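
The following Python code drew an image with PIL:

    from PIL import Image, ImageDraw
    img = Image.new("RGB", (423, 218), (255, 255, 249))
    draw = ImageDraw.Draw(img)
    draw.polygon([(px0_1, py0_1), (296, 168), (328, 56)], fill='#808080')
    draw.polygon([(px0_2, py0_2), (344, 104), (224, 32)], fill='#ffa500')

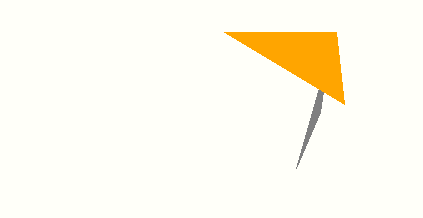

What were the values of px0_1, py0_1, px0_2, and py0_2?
px0_1 = 320, py0_1 = 112, px0_2 = 336, py0_2 = 32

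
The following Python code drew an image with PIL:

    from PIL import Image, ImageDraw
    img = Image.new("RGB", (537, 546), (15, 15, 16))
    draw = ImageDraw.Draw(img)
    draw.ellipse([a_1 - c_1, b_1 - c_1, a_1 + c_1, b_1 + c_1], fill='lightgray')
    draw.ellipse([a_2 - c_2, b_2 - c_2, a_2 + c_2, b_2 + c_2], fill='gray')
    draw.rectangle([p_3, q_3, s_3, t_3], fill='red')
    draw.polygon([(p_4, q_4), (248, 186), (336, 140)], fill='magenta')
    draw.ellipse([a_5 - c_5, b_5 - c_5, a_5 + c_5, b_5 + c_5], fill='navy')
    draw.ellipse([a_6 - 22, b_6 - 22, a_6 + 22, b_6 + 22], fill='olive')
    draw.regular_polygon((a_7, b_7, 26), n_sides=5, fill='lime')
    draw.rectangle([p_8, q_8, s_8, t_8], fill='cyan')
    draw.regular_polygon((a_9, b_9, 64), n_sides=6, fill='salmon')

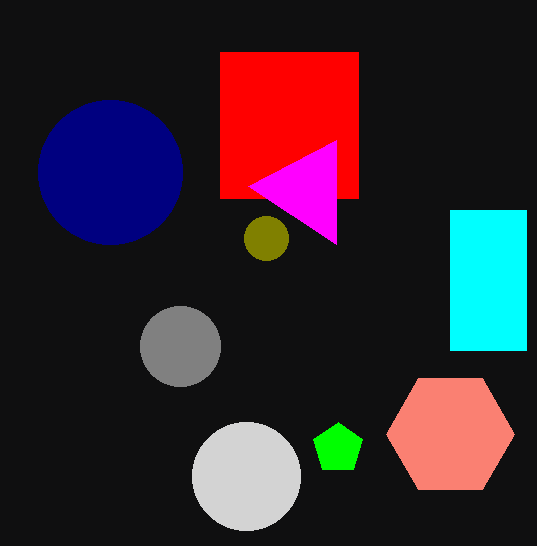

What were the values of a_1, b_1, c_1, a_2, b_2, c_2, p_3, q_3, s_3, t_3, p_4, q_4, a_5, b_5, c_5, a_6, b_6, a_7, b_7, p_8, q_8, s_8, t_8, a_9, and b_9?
a_1 = 246, b_1 = 476, c_1 = 54, a_2 = 180, b_2 = 346, c_2 = 40, p_3 = 220, q_3 = 52, s_3 = 358, t_3 = 198, p_4 = 336, q_4 = 244, a_5 = 110, b_5 = 172, c_5 = 72, a_6 = 266, b_6 = 238, a_7 = 338, b_7 = 448, p_8 = 450, q_8 = 210, s_8 = 526, t_8 = 350, a_9 = 450, b_9 = 434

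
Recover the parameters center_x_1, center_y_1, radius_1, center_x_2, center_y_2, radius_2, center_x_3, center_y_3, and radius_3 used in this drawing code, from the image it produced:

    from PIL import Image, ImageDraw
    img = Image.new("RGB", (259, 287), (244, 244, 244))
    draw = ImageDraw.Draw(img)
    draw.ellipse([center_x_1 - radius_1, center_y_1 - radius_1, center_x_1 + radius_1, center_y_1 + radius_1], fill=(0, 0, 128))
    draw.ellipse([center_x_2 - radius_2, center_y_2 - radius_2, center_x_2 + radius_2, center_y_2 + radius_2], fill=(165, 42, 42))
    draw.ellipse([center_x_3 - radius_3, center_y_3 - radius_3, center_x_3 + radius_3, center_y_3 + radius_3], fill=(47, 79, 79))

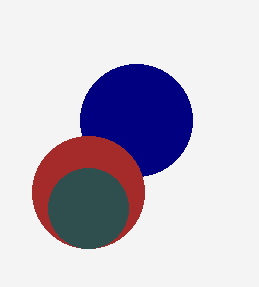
center_x_1 = 136; center_y_1 = 120; radius_1 = 56; center_x_2 = 88; center_y_2 = 192; radius_2 = 56; center_x_3 = 88; center_y_3 = 208; radius_3 = 40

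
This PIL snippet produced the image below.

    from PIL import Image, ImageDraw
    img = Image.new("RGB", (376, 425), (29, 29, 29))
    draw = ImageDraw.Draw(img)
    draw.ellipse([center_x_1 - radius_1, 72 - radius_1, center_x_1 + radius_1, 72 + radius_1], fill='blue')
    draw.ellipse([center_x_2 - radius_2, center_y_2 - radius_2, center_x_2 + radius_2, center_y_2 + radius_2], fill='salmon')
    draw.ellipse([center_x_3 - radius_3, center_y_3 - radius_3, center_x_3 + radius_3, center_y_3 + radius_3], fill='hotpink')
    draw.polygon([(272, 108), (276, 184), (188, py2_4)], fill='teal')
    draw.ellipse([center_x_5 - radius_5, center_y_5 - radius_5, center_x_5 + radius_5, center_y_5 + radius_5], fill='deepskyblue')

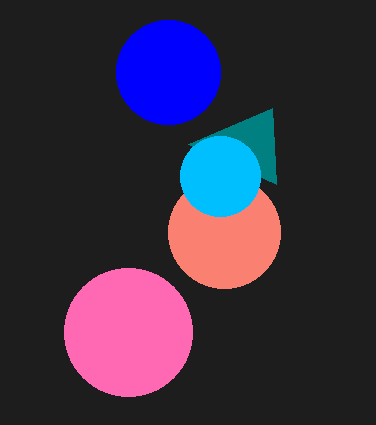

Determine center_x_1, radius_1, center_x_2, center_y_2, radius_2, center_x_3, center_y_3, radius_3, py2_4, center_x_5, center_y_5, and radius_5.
center_x_1 = 168, radius_1 = 52, center_x_2 = 224, center_y_2 = 232, radius_2 = 56, center_x_3 = 128, center_y_3 = 332, radius_3 = 64, py2_4 = 144, center_x_5 = 220, center_y_5 = 176, radius_5 = 40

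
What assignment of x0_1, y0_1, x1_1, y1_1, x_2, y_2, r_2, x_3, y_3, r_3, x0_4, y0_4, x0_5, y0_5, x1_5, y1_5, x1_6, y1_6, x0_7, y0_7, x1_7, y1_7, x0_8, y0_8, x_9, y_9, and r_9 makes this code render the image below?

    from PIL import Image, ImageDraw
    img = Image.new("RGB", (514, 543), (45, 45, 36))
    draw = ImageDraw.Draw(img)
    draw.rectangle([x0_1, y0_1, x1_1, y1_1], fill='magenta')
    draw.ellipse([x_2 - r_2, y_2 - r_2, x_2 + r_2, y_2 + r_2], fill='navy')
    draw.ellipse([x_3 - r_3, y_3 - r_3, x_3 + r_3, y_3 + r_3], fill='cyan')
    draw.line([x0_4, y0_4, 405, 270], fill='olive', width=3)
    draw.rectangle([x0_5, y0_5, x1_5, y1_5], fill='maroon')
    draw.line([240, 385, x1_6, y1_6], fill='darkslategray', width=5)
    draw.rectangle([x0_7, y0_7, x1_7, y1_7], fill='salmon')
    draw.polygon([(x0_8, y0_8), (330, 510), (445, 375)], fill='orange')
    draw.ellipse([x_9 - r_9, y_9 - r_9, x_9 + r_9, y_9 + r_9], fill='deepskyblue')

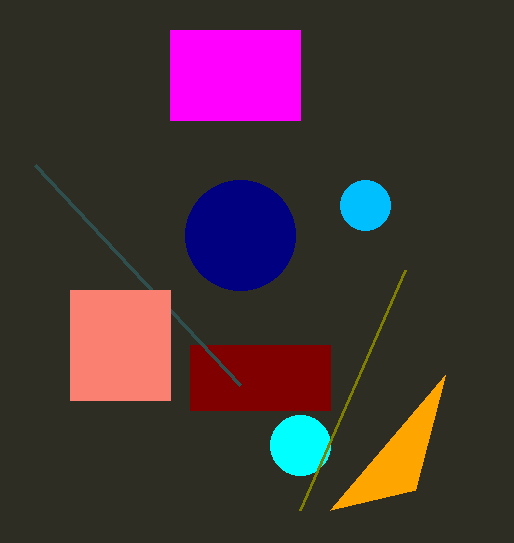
x0_1 = 170, y0_1 = 30, x1_1 = 300, y1_1 = 120, x_2 = 240, y_2 = 235, r_2 = 55, x_3 = 300, y_3 = 445, r_3 = 30, x0_4 = 300, y0_4 = 510, x0_5 = 190, y0_5 = 345, x1_5 = 330, y1_5 = 410, x1_6 = 35, y1_6 = 165, x0_7 = 70, y0_7 = 290, x1_7 = 170, y1_7 = 400, x0_8 = 415, y0_8 = 490, x_9 = 365, y_9 = 205, r_9 = 25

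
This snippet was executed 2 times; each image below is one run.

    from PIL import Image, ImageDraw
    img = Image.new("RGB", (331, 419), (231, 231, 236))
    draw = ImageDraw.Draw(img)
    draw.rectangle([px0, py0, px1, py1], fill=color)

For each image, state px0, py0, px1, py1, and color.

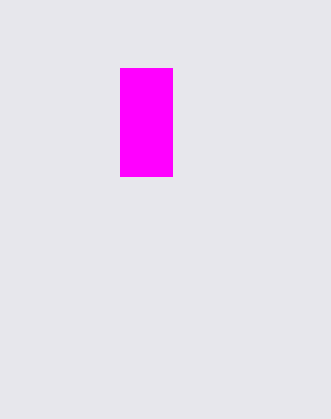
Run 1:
px0 = 120; py0 = 68; px1 = 172; py1 = 176; color = 'magenta'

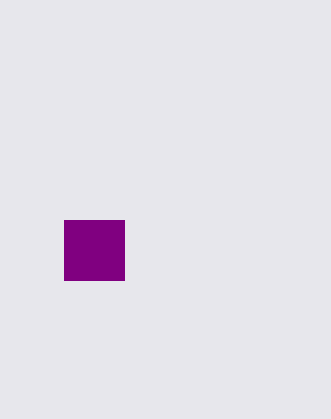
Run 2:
px0 = 64, py0 = 220, px1 = 124, py1 = 280, color = 'purple'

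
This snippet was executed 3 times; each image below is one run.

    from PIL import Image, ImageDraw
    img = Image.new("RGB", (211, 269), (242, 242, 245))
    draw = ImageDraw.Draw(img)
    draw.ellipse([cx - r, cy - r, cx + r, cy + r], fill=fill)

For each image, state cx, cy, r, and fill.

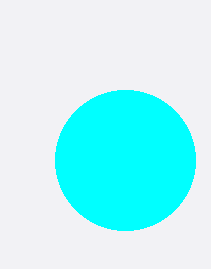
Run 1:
cx = 125, cy = 160, r = 70, fill = 'cyan'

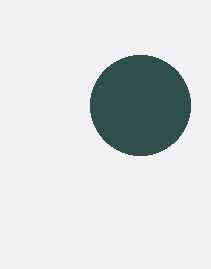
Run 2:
cx = 140, cy = 105, r = 50, fill = 'darkslategray'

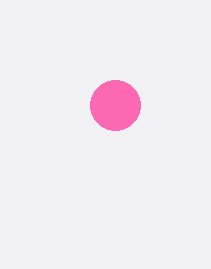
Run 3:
cx = 115, cy = 105, r = 25, fill = 'hotpink'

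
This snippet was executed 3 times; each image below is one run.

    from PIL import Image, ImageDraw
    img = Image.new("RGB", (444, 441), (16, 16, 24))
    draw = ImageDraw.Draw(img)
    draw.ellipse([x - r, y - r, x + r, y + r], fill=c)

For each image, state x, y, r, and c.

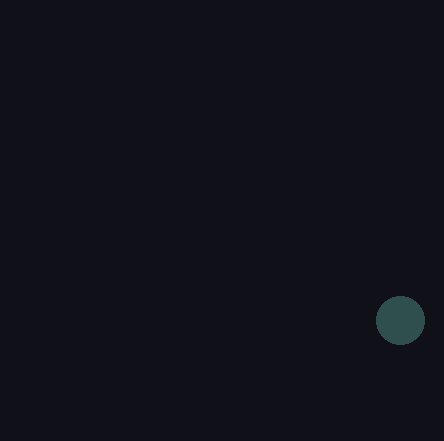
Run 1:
x = 400, y = 320, r = 24, c = 'darkslategray'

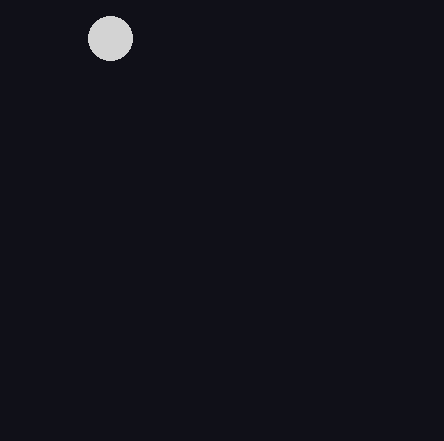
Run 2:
x = 110; y = 38; r = 22; c = 'lightgray'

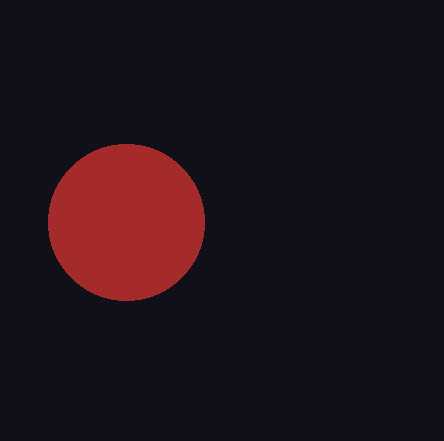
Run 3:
x = 126, y = 222, r = 78, c = 'brown'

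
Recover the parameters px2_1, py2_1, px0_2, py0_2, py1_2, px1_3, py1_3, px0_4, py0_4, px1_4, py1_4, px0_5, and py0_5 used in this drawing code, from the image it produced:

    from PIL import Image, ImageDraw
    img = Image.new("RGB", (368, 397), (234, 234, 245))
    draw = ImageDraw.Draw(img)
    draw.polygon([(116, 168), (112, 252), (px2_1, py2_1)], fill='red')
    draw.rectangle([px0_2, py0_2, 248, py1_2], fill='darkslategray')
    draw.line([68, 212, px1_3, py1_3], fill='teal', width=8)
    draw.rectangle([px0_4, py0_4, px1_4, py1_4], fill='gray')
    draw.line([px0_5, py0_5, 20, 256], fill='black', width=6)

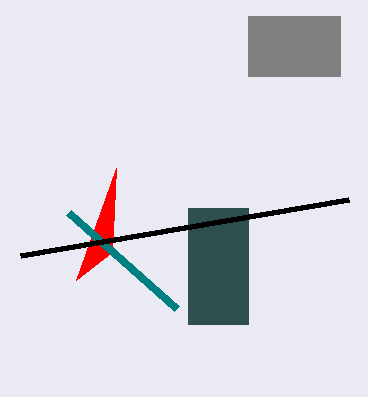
px2_1 = 76; py2_1 = 280; px0_2 = 188; py0_2 = 208; py1_2 = 324; px1_3 = 176; py1_3 = 308; px0_4 = 248; py0_4 = 16; px1_4 = 340; py1_4 = 76; px0_5 = 348; py0_5 = 200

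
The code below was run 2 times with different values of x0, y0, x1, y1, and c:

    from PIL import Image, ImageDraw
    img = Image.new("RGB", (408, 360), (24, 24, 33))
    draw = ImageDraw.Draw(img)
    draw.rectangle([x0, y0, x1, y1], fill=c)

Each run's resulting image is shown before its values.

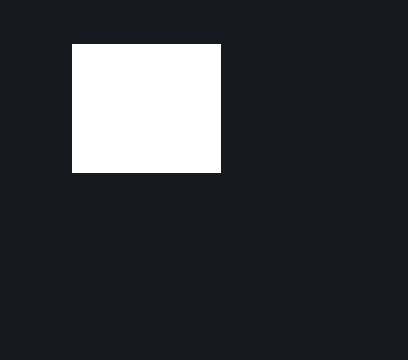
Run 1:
x0 = 72, y0 = 44, x1 = 220, y1 = 172, c = 'white'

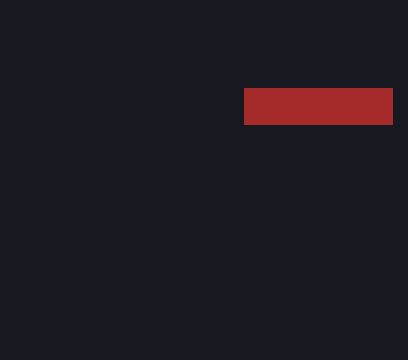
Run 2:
x0 = 244, y0 = 88, x1 = 392, y1 = 124, c = 'brown'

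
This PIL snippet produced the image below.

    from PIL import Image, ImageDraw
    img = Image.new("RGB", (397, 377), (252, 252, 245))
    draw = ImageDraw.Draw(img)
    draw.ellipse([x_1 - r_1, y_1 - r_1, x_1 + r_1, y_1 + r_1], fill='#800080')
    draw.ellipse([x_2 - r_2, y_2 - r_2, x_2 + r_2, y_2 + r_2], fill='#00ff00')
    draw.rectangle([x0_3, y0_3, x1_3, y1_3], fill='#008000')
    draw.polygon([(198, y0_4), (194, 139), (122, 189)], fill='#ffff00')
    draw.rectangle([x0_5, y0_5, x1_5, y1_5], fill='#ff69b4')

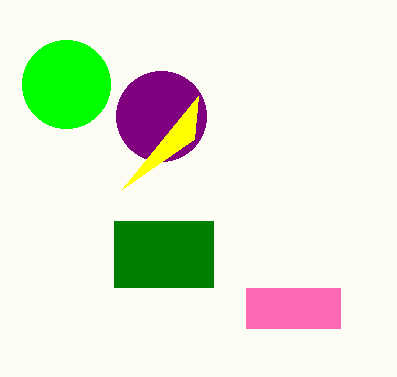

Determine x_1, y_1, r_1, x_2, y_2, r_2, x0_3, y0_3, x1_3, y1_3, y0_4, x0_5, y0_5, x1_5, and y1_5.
x_1 = 161, y_1 = 116, r_1 = 45, x_2 = 66, y_2 = 84, r_2 = 44, x0_3 = 114, y0_3 = 221, x1_3 = 213, y1_3 = 287, y0_4 = 96, x0_5 = 246, y0_5 = 288, x1_5 = 340, y1_5 = 328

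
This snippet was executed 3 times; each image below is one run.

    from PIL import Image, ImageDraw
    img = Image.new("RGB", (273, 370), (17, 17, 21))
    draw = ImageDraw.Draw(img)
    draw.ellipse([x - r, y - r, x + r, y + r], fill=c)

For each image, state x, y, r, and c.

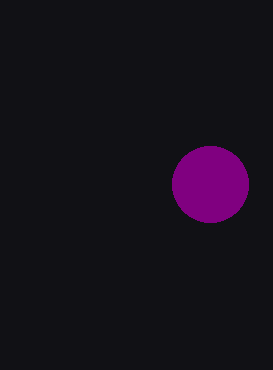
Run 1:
x = 210
y = 184
r = 38
c = 'purple'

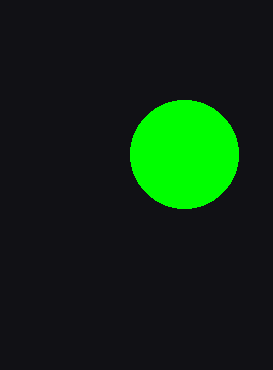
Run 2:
x = 184, y = 154, r = 54, c = 'lime'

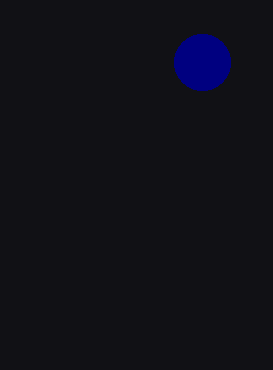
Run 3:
x = 202
y = 62
r = 28
c = 'navy'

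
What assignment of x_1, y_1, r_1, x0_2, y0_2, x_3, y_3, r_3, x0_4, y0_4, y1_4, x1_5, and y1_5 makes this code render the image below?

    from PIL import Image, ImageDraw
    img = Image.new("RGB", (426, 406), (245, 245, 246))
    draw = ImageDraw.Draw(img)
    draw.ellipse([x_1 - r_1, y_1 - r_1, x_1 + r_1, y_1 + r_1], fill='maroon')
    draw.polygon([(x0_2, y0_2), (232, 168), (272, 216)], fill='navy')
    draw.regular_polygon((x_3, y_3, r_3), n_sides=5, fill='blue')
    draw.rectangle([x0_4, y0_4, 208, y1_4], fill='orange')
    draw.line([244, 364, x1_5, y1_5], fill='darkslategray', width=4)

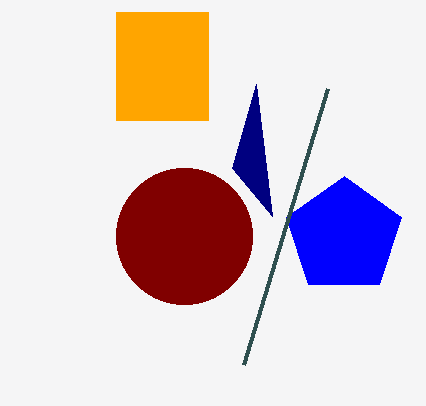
x_1 = 184; y_1 = 236; r_1 = 68; x0_2 = 256; y0_2 = 84; x_3 = 344; y_3 = 236; r_3 = 60; x0_4 = 116; y0_4 = 12; y1_4 = 120; x1_5 = 328; y1_5 = 88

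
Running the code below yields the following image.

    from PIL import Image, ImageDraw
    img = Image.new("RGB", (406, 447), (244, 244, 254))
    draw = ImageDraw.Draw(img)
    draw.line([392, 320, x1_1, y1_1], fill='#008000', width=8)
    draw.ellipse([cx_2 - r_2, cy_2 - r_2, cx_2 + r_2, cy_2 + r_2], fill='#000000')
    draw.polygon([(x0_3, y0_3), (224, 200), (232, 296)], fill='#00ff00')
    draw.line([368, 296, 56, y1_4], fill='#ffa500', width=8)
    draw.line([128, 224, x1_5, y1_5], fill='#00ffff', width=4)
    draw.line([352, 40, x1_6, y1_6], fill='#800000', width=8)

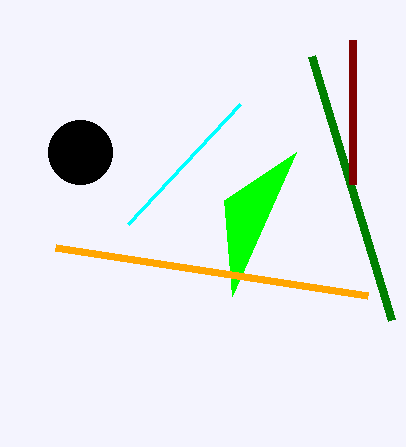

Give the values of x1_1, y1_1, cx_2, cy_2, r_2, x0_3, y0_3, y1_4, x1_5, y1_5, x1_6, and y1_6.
x1_1 = 312, y1_1 = 56, cx_2 = 80, cy_2 = 152, r_2 = 32, x0_3 = 296, y0_3 = 152, y1_4 = 248, x1_5 = 240, y1_5 = 104, x1_6 = 352, y1_6 = 184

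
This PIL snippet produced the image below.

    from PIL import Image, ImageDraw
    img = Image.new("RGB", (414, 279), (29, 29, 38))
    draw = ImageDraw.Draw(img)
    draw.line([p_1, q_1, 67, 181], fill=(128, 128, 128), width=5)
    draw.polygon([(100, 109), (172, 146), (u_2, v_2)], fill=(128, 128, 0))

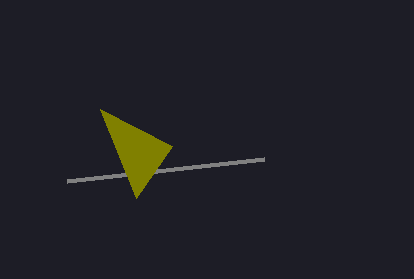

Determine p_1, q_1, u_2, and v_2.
p_1 = 264; q_1 = 159; u_2 = 136; v_2 = 198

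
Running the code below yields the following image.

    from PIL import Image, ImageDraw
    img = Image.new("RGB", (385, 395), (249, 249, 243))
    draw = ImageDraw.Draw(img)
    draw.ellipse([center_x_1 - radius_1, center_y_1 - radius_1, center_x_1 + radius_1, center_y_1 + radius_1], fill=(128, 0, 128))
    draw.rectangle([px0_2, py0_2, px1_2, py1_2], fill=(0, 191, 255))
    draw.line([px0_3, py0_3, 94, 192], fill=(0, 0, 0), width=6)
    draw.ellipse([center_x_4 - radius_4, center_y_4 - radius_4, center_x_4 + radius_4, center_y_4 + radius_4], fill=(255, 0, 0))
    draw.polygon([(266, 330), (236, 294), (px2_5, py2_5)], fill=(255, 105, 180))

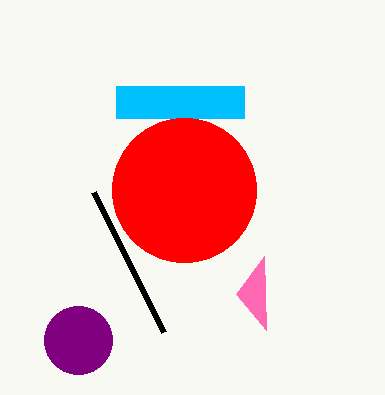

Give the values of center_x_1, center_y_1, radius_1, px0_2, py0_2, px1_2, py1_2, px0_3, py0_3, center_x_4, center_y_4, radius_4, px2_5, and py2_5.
center_x_1 = 78; center_y_1 = 340; radius_1 = 34; px0_2 = 116; py0_2 = 86; px1_2 = 244; py1_2 = 118; px0_3 = 164; py0_3 = 332; center_x_4 = 184; center_y_4 = 190; radius_4 = 72; px2_5 = 264; py2_5 = 256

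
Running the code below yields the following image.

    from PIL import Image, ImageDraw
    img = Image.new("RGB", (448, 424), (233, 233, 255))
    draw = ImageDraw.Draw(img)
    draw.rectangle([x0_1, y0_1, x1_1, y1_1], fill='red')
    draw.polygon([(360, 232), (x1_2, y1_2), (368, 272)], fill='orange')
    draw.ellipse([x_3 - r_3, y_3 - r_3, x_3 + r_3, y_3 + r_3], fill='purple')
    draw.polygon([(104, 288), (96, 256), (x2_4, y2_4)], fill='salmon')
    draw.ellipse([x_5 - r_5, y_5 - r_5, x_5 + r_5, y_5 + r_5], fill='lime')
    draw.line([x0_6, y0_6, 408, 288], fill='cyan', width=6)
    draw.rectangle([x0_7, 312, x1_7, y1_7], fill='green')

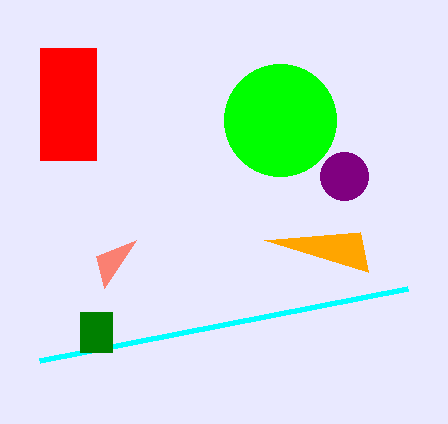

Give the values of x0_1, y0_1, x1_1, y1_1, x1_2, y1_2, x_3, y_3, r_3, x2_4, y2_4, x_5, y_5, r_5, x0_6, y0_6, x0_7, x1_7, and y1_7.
x0_1 = 40
y0_1 = 48
x1_1 = 96
y1_1 = 160
x1_2 = 264
y1_2 = 240
x_3 = 344
y_3 = 176
r_3 = 24
x2_4 = 136
y2_4 = 240
x_5 = 280
y_5 = 120
r_5 = 56
x0_6 = 40
y0_6 = 360
x0_7 = 80
x1_7 = 112
y1_7 = 352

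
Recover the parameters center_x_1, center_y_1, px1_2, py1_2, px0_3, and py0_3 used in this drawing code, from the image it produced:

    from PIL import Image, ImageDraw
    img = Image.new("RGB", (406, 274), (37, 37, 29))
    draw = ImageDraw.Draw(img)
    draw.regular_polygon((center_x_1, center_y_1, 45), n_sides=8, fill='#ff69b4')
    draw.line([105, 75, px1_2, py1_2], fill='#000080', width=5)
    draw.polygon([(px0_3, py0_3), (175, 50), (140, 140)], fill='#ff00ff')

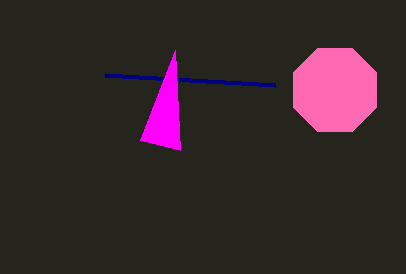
center_x_1 = 335; center_y_1 = 90; px1_2 = 275; py1_2 = 85; px0_3 = 180; py0_3 = 150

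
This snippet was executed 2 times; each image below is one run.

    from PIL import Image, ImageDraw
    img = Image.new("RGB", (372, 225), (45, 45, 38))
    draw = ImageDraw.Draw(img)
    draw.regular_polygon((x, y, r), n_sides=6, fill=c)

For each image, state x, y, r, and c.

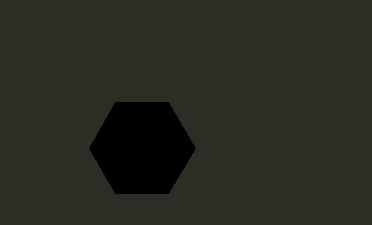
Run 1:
x = 142
y = 148
r = 53
c = 'black'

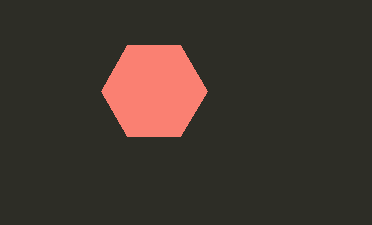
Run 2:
x = 154
y = 91
r = 53
c = 'salmon'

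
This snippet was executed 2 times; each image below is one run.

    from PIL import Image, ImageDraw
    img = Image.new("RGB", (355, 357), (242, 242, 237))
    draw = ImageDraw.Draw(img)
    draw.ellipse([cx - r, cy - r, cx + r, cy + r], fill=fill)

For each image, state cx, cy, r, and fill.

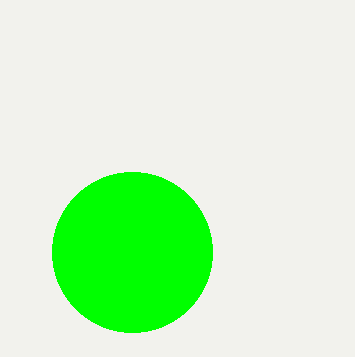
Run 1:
cx = 132
cy = 252
r = 80
fill = 'lime'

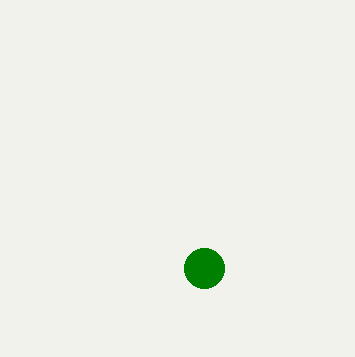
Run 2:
cx = 204, cy = 268, r = 20, fill = 'green'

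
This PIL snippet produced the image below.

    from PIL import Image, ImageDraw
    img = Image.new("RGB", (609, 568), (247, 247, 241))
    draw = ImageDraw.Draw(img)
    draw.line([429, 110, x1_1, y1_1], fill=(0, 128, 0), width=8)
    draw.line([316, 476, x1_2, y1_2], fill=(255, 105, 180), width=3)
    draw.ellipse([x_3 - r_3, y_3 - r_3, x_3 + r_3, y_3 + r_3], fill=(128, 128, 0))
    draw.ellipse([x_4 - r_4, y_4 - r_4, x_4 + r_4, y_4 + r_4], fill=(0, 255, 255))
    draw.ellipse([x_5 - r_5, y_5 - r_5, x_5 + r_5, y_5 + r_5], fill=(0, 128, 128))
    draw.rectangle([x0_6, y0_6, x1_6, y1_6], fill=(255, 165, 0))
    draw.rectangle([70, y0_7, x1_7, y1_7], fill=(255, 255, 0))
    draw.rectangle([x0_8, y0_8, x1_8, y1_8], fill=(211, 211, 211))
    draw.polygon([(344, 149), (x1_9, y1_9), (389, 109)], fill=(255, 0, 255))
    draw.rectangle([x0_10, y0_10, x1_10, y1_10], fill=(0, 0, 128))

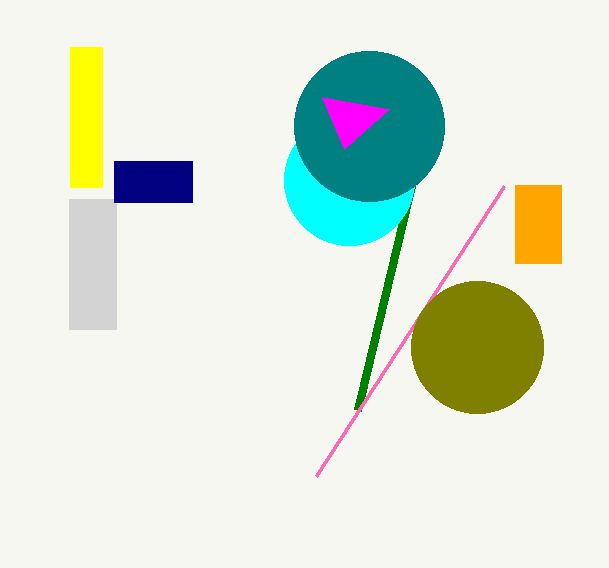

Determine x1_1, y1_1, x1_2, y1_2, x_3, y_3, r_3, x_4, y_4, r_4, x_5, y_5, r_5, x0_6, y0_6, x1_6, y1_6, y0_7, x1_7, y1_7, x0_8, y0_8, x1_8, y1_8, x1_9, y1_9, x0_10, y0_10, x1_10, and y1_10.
x1_1 = 357
y1_1 = 410
x1_2 = 504
y1_2 = 186
x_3 = 477
y_3 = 347
r_3 = 66
x_4 = 349
y_4 = 180
r_4 = 65
x_5 = 369
y_5 = 126
r_5 = 75
x0_6 = 515
y0_6 = 185
x1_6 = 561
y1_6 = 263
y0_7 = 47
x1_7 = 102
y1_7 = 187
x0_8 = 69
y0_8 = 199
x1_8 = 116
y1_8 = 329
x1_9 = 322
y1_9 = 97
x0_10 = 114
y0_10 = 161
x1_10 = 192
y1_10 = 202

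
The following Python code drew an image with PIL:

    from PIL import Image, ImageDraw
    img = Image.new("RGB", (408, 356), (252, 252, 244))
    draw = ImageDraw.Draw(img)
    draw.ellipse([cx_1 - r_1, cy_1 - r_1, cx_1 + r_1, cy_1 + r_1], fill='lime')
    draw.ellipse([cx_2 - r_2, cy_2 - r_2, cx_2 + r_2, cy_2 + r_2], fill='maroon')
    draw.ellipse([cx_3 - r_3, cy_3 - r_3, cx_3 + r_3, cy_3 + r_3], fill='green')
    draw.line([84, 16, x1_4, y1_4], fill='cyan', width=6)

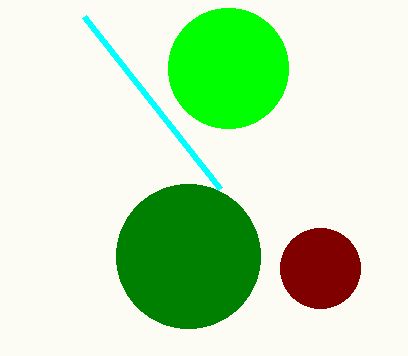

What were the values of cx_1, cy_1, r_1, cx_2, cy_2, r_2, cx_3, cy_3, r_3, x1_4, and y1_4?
cx_1 = 228; cy_1 = 68; r_1 = 60; cx_2 = 320; cy_2 = 268; r_2 = 40; cx_3 = 188; cy_3 = 256; r_3 = 72; x1_4 = 220; y1_4 = 188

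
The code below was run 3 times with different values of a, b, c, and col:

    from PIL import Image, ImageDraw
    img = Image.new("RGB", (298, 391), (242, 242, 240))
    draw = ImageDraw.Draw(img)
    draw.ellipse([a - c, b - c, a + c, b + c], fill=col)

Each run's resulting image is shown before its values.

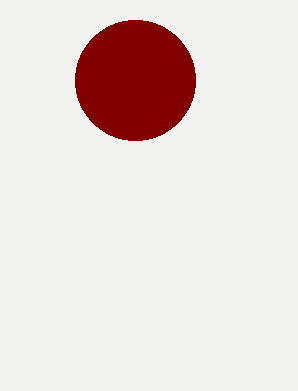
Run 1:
a = 135; b = 80; c = 60; col = 'maroon'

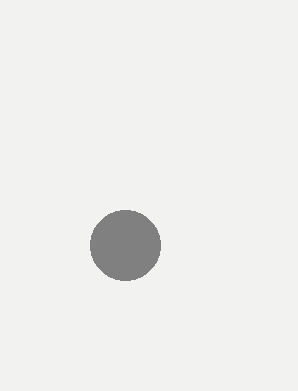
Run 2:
a = 125; b = 245; c = 35; col = 'gray'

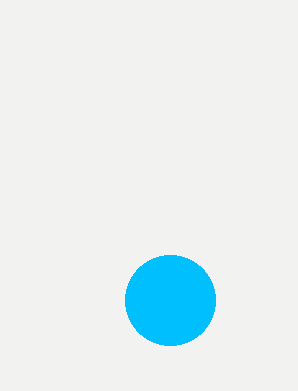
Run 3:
a = 170
b = 300
c = 45
col = 'deepskyblue'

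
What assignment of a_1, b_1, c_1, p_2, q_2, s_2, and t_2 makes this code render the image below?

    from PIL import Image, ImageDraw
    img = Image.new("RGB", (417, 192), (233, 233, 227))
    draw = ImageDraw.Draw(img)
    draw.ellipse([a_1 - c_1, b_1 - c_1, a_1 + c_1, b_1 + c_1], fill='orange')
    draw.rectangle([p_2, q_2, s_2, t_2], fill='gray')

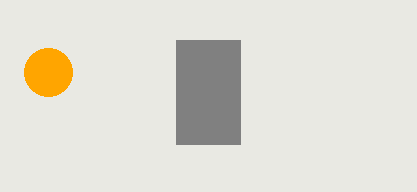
a_1 = 48, b_1 = 72, c_1 = 24, p_2 = 176, q_2 = 40, s_2 = 240, t_2 = 144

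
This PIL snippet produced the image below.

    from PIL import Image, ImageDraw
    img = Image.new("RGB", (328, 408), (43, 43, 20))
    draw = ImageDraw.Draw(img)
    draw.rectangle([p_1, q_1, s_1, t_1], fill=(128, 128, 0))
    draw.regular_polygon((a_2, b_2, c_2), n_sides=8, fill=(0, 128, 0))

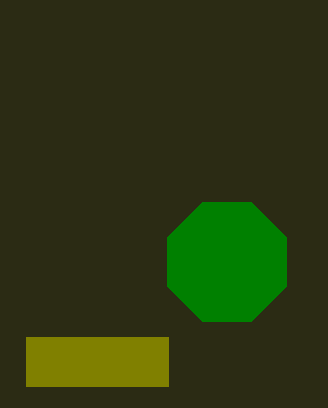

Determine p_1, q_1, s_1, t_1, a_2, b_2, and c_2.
p_1 = 26; q_1 = 337; s_1 = 168; t_1 = 386; a_2 = 227; b_2 = 262; c_2 = 64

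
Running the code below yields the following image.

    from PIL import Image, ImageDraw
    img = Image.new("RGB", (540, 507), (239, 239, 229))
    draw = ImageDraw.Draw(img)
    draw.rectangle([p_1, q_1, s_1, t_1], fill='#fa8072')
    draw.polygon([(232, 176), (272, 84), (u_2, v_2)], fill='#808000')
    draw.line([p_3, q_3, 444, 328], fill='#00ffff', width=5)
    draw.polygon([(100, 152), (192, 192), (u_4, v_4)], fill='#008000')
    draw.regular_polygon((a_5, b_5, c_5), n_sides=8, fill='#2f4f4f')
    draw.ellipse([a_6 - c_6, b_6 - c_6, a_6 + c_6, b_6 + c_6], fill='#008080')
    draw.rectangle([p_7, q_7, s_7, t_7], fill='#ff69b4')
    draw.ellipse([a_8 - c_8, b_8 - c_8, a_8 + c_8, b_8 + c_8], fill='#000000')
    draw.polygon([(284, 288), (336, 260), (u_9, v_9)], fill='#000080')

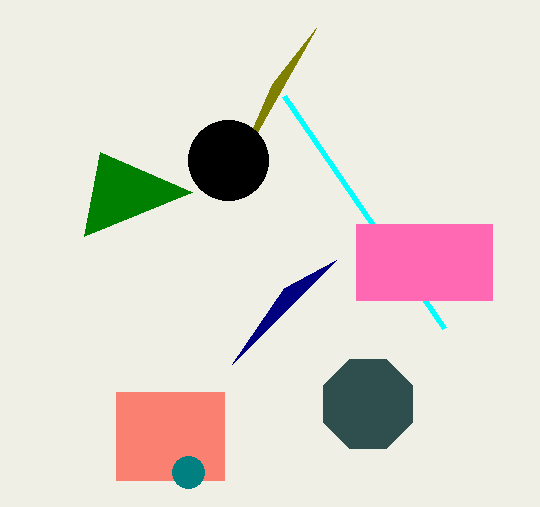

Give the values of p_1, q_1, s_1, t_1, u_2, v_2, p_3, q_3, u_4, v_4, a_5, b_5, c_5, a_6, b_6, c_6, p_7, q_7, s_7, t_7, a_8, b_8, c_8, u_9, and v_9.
p_1 = 116, q_1 = 392, s_1 = 224, t_1 = 480, u_2 = 316, v_2 = 28, p_3 = 284, q_3 = 96, u_4 = 84, v_4 = 236, a_5 = 368, b_5 = 404, c_5 = 48, a_6 = 188, b_6 = 472, c_6 = 16, p_7 = 356, q_7 = 224, s_7 = 492, t_7 = 300, a_8 = 228, b_8 = 160, c_8 = 40, u_9 = 232, v_9 = 364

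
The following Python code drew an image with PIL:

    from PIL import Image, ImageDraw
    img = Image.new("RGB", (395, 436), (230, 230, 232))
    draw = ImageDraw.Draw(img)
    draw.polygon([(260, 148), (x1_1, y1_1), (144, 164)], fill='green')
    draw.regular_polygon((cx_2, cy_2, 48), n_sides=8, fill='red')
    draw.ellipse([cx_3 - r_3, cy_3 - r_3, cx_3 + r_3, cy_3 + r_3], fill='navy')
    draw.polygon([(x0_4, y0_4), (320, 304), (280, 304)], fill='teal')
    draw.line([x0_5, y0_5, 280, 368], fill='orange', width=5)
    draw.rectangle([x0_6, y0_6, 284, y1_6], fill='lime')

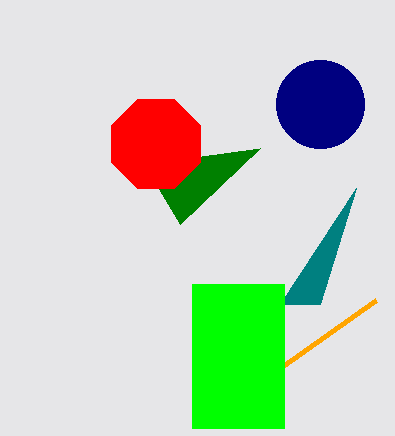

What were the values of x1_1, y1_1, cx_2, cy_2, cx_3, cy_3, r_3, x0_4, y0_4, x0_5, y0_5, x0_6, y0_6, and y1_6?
x1_1 = 180, y1_1 = 224, cx_2 = 156, cy_2 = 144, cx_3 = 320, cy_3 = 104, r_3 = 44, x0_4 = 356, y0_4 = 188, x0_5 = 376, y0_5 = 300, x0_6 = 192, y0_6 = 284, y1_6 = 428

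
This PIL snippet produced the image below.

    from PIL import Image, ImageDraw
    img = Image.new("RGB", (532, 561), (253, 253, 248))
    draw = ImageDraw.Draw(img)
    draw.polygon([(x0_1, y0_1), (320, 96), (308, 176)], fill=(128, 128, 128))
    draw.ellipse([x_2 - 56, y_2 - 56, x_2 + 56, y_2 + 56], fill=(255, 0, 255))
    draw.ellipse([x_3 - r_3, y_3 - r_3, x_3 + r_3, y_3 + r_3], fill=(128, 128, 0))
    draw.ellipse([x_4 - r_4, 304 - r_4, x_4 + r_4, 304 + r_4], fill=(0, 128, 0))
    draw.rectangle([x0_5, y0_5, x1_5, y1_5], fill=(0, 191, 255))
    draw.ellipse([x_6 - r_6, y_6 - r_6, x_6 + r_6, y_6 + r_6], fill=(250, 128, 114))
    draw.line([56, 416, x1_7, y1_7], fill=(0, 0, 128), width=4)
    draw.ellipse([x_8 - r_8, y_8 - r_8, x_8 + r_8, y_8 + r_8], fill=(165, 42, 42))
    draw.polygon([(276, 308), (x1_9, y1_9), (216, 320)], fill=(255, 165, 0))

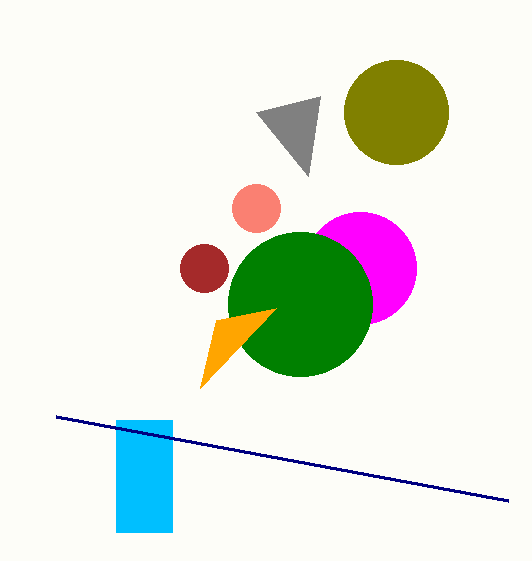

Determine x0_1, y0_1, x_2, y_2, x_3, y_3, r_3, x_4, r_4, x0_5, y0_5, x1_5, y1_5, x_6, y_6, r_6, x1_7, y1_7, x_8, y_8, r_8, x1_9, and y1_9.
x0_1 = 256; y0_1 = 112; x_2 = 360; y_2 = 268; x_3 = 396; y_3 = 112; r_3 = 52; x_4 = 300; r_4 = 72; x0_5 = 116; y0_5 = 420; x1_5 = 172; y1_5 = 532; x_6 = 256; y_6 = 208; r_6 = 24; x1_7 = 508; y1_7 = 500; x_8 = 204; y_8 = 268; r_8 = 24; x1_9 = 200; y1_9 = 388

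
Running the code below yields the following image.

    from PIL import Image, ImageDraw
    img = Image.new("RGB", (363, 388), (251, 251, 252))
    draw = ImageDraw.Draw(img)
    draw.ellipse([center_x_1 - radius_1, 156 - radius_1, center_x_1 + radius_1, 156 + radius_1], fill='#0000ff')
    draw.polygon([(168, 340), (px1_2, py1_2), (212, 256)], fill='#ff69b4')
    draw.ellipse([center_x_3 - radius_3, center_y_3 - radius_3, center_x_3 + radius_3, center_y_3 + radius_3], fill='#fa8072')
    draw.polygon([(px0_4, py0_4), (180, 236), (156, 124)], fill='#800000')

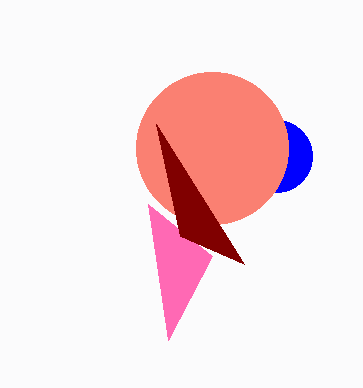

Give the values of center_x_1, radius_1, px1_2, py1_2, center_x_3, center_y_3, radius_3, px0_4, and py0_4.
center_x_1 = 276
radius_1 = 36
px1_2 = 148
py1_2 = 204
center_x_3 = 212
center_y_3 = 148
radius_3 = 76
px0_4 = 244
py0_4 = 264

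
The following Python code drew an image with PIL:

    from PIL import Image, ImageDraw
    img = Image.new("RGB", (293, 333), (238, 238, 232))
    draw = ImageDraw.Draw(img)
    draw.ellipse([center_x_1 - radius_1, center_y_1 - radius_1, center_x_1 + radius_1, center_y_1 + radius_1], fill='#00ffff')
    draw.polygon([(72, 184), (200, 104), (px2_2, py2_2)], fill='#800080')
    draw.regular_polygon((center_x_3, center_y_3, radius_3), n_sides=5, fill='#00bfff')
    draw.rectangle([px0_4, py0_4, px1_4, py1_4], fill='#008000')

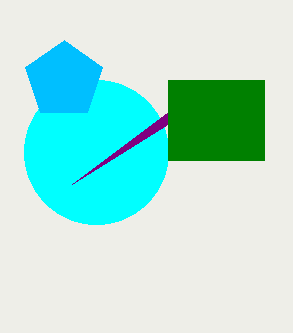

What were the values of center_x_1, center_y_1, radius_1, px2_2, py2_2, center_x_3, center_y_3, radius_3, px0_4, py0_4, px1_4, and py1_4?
center_x_1 = 96, center_y_1 = 152, radius_1 = 72, px2_2 = 168, py2_2 = 112, center_x_3 = 64, center_y_3 = 80, radius_3 = 40, px0_4 = 168, py0_4 = 80, px1_4 = 264, py1_4 = 160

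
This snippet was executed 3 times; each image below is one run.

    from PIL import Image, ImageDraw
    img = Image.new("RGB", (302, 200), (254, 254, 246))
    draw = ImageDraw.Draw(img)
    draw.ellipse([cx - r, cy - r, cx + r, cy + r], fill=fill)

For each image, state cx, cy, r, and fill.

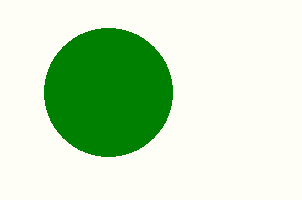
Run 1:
cx = 108
cy = 92
r = 64
fill = 'green'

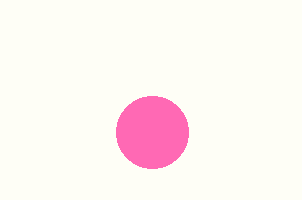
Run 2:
cx = 152, cy = 132, r = 36, fill = 'hotpink'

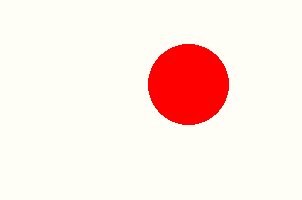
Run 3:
cx = 188
cy = 84
r = 40
fill = 'red'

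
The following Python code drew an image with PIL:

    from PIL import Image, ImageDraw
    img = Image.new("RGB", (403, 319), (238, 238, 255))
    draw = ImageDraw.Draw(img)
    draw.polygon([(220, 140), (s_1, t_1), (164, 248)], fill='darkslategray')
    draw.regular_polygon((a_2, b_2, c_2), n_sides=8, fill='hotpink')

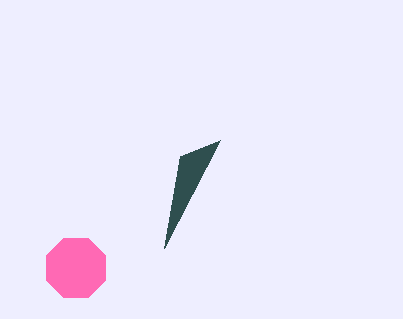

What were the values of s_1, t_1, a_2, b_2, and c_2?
s_1 = 180
t_1 = 156
a_2 = 76
b_2 = 268
c_2 = 32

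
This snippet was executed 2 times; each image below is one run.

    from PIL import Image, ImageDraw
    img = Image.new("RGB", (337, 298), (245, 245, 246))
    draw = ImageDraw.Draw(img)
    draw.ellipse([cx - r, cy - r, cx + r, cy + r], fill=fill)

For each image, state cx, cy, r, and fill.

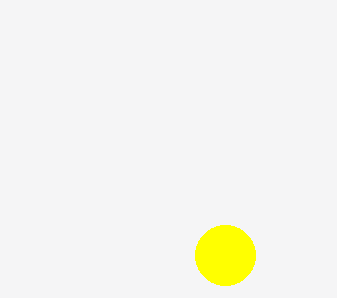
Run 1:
cx = 225, cy = 255, r = 30, fill = 'yellow'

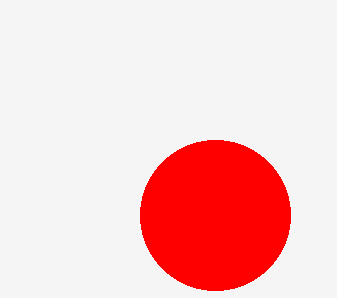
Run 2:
cx = 215, cy = 215, r = 75, fill = 'red'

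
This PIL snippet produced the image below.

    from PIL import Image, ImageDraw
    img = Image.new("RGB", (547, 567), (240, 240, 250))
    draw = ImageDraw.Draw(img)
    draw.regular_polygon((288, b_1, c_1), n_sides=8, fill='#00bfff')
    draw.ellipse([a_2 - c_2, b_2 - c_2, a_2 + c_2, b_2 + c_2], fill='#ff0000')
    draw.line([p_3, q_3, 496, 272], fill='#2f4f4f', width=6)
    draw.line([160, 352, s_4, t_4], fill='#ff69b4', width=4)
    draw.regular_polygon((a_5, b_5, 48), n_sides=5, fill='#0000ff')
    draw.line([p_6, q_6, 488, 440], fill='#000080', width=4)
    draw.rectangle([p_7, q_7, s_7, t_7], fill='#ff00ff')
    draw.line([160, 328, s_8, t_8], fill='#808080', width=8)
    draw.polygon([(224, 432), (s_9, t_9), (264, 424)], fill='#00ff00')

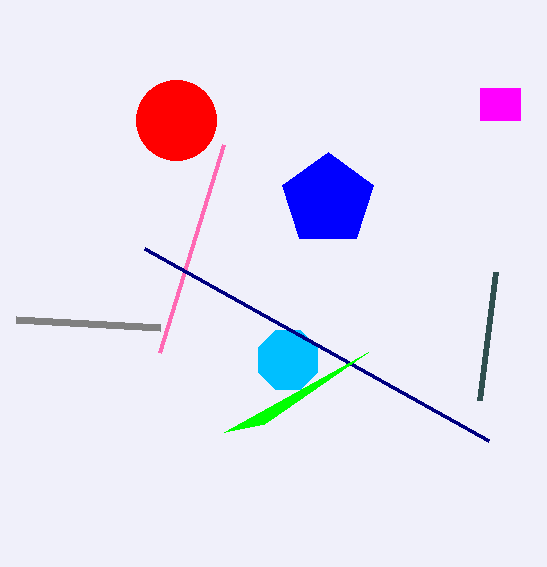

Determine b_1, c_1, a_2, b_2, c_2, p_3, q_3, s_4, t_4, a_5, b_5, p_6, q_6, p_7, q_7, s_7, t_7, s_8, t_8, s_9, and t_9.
b_1 = 360
c_1 = 32
a_2 = 176
b_2 = 120
c_2 = 40
p_3 = 480
q_3 = 400
s_4 = 224
t_4 = 144
a_5 = 328
b_5 = 200
p_6 = 144
q_6 = 248
p_7 = 480
q_7 = 88
s_7 = 520
t_7 = 120
s_8 = 16
t_8 = 320
s_9 = 368
t_9 = 352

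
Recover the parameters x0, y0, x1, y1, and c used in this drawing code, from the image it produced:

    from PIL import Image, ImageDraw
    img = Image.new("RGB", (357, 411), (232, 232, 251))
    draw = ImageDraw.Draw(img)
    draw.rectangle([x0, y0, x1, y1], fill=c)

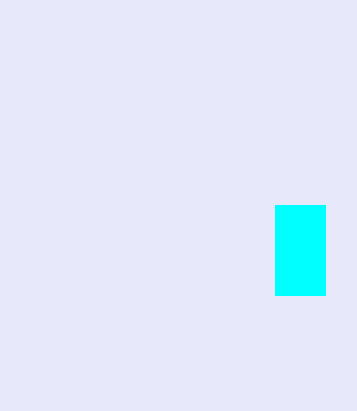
x0 = 275
y0 = 205
x1 = 325
y1 = 295
c = 'cyan'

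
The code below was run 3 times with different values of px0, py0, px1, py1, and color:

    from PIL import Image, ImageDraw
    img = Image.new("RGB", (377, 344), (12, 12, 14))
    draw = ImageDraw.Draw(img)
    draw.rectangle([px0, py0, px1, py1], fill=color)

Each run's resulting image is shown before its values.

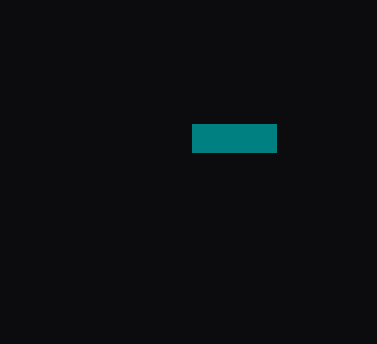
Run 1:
px0 = 192; py0 = 124; px1 = 276; py1 = 152; color = 'teal'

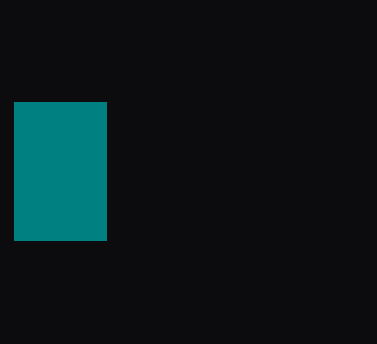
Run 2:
px0 = 14; py0 = 102; px1 = 106; py1 = 240; color = 'teal'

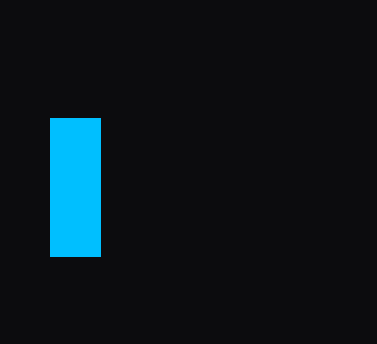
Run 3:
px0 = 50, py0 = 118, px1 = 100, py1 = 256, color = 'deepskyblue'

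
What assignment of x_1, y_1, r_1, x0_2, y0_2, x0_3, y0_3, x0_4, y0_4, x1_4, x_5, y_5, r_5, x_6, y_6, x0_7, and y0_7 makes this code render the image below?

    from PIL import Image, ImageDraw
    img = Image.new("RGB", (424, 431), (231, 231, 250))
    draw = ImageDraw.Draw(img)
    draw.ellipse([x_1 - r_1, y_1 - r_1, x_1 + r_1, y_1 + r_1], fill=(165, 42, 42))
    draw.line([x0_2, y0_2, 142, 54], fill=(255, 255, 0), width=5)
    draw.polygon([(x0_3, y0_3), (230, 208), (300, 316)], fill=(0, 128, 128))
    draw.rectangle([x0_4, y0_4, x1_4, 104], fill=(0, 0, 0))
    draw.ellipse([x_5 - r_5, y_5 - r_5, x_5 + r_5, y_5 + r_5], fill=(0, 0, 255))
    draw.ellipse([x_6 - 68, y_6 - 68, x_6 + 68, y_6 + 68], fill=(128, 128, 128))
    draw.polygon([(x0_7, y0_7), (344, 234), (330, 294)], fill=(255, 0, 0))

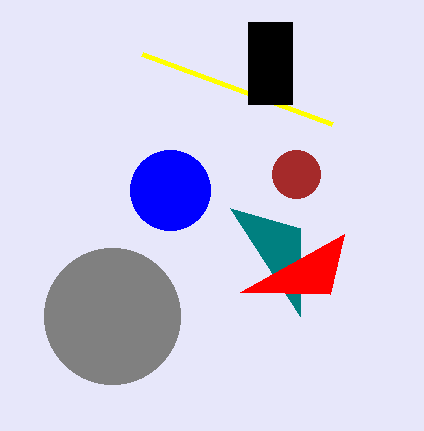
x_1 = 296, y_1 = 174, r_1 = 24, x0_2 = 332, y0_2 = 124, x0_3 = 300, y0_3 = 228, x0_4 = 248, y0_4 = 22, x1_4 = 292, x_5 = 170, y_5 = 190, r_5 = 40, x_6 = 112, y_6 = 316, x0_7 = 240, y0_7 = 292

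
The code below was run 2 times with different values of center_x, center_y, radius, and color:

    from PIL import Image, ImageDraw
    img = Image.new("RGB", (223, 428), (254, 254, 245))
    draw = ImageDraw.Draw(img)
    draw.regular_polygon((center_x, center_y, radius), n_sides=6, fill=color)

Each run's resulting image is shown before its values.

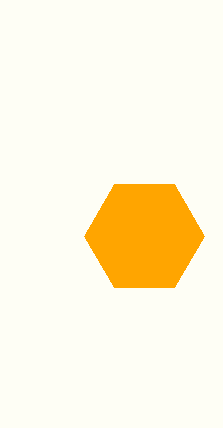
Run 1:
center_x = 144
center_y = 236
radius = 60
color = 'orange'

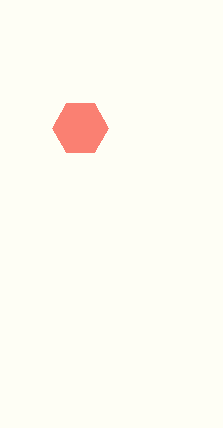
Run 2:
center_x = 80; center_y = 128; radius = 28; color = 'salmon'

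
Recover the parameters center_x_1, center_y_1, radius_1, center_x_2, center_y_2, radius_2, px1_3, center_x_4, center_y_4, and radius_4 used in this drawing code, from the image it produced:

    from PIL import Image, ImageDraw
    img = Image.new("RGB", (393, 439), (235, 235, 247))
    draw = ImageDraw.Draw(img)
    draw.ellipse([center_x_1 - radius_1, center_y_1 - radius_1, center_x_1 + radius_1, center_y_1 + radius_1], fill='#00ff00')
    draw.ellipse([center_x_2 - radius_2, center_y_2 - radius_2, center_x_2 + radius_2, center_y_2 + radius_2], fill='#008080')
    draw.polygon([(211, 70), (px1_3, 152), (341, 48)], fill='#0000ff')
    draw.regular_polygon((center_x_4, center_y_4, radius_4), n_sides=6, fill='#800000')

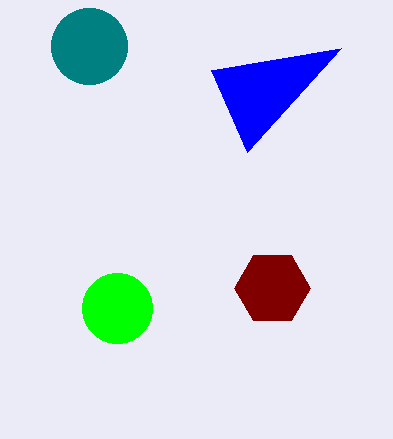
center_x_1 = 117, center_y_1 = 308, radius_1 = 35, center_x_2 = 89, center_y_2 = 46, radius_2 = 38, px1_3 = 247, center_x_4 = 272, center_y_4 = 288, radius_4 = 38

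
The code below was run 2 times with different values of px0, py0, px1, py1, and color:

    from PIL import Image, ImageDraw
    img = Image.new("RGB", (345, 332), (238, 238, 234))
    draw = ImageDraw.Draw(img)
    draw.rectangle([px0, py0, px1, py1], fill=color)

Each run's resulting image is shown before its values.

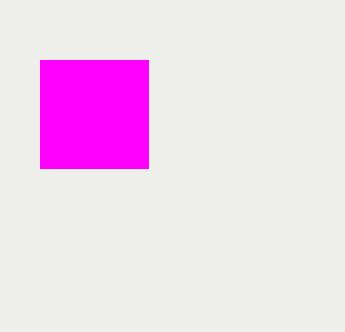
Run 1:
px0 = 40; py0 = 60; px1 = 148; py1 = 168; color = 'magenta'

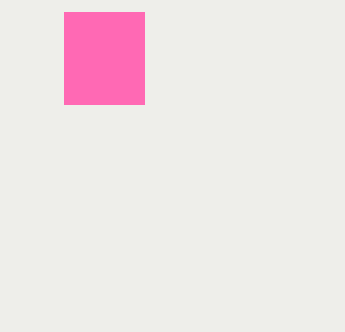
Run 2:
px0 = 64
py0 = 12
px1 = 144
py1 = 104
color = 'hotpink'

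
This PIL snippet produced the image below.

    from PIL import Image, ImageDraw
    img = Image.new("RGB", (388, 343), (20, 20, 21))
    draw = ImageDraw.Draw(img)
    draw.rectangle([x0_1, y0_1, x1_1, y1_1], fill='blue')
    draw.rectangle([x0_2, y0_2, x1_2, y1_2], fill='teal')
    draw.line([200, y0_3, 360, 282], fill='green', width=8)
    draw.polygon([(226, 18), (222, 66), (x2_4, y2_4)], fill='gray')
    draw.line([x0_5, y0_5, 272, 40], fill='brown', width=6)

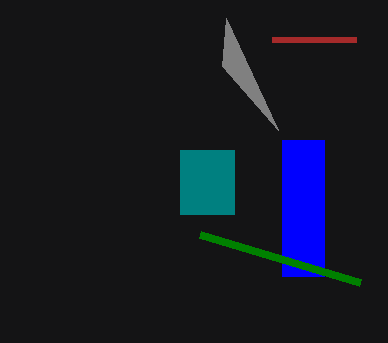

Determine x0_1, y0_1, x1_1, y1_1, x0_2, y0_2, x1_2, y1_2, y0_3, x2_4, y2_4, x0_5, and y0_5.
x0_1 = 282, y0_1 = 140, x1_1 = 324, y1_1 = 276, x0_2 = 180, y0_2 = 150, x1_2 = 234, y1_2 = 214, y0_3 = 234, x2_4 = 278, y2_4 = 130, x0_5 = 356, y0_5 = 40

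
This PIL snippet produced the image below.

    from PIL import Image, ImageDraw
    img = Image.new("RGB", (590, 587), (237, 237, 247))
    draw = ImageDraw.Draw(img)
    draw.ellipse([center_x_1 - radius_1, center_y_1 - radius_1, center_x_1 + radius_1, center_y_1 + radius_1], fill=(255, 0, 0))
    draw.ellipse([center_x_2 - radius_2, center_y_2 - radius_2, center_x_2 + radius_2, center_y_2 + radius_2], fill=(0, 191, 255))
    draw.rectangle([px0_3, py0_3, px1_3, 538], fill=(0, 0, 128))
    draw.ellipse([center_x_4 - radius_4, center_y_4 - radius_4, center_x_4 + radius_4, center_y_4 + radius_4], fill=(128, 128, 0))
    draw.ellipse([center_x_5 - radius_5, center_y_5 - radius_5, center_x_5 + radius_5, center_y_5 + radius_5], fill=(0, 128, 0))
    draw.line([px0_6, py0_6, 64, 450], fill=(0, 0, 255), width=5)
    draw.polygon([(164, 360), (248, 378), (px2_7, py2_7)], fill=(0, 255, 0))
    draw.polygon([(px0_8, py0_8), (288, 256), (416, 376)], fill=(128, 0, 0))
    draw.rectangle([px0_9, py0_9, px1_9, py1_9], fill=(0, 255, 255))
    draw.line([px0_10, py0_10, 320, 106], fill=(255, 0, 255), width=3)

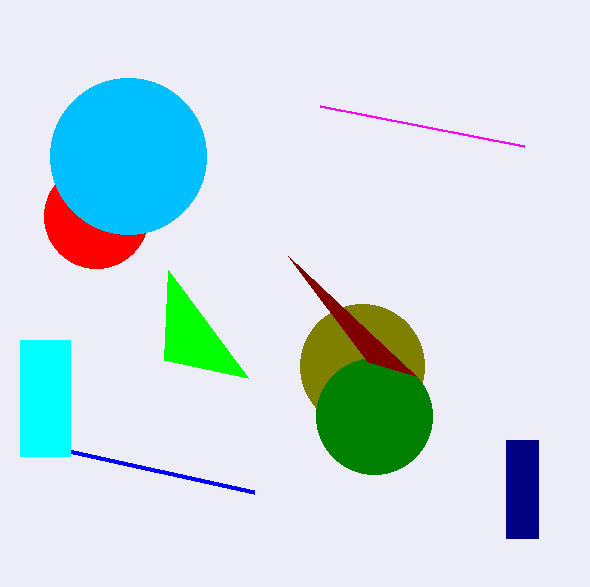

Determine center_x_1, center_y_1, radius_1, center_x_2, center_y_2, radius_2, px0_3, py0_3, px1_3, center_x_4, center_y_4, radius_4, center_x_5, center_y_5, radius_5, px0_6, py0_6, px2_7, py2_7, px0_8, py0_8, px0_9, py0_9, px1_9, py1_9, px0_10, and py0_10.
center_x_1 = 96
center_y_1 = 216
radius_1 = 52
center_x_2 = 128
center_y_2 = 156
radius_2 = 78
px0_3 = 506
py0_3 = 440
px1_3 = 538
center_x_4 = 362
center_y_4 = 366
radius_4 = 62
center_x_5 = 374
center_y_5 = 416
radius_5 = 58
px0_6 = 254
py0_6 = 492
px2_7 = 168
py2_7 = 270
px0_8 = 368
py0_8 = 362
px0_9 = 20
py0_9 = 340
px1_9 = 70
py1_9 = 456
px0_10 = 524
py0_10 = 146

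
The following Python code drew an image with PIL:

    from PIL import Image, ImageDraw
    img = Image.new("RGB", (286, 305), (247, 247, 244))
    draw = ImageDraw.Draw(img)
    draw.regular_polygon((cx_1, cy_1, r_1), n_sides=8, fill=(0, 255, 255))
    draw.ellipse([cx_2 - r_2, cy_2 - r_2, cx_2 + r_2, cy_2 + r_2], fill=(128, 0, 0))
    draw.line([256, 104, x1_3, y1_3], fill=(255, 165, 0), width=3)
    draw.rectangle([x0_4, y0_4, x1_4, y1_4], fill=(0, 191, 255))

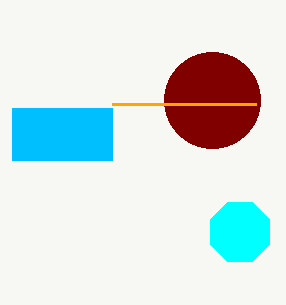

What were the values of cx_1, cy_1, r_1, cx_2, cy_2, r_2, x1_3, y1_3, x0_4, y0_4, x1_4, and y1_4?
cx_1 = 240
cy_1 = 232
r_1 = 32
cx_2 = 212
cy_2 = 100
r_2 = 48
x1_3 = 112
y1_3 = 104
x0_4 = 12
y0_4 = 108
x1_4 = 112
y1_4 = 160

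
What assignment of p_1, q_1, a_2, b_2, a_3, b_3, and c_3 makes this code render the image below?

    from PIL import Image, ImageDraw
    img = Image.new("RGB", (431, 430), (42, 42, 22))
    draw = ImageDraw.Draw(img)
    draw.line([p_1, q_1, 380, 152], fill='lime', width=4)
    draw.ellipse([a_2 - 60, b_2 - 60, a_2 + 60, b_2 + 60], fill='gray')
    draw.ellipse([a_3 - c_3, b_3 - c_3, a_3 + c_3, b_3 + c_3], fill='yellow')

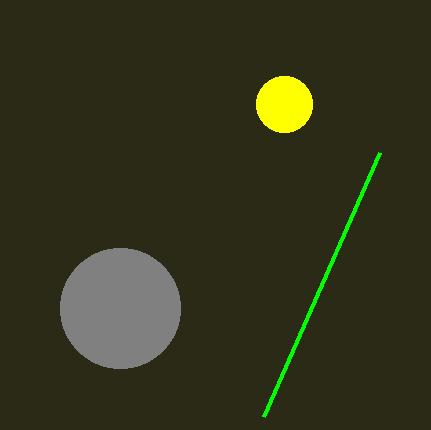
p_1 = 264; q_1 = 416; a_2 = 120; b_2 = 308; a_3 = 284; b_3 = 104; c_3 = 28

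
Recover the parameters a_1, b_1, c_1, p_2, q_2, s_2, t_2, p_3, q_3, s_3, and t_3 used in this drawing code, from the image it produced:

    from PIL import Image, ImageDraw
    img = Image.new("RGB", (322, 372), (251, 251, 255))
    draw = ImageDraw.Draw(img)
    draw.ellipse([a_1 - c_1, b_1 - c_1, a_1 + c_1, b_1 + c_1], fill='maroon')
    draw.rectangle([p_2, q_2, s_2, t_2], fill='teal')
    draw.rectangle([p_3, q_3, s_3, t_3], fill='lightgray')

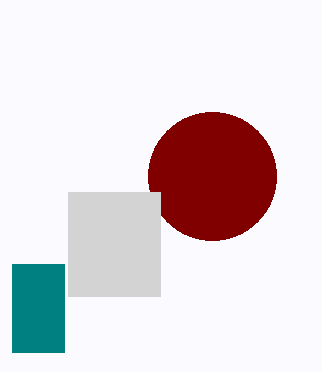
a_1 = 212
b_1 = 176
c_1 = 64
p_2 = 12
q_2 = 264
s_2 = 64
t_2 = 352
p_3 = 68
q_3 = 192
s_3 = 160
t_3 = 296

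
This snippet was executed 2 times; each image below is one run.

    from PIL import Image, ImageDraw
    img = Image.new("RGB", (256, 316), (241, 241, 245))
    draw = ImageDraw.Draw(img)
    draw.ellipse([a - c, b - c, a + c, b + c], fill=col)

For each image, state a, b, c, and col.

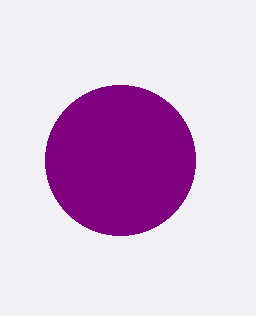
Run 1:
a = 120, b = 160, c = 75, col = 'purple'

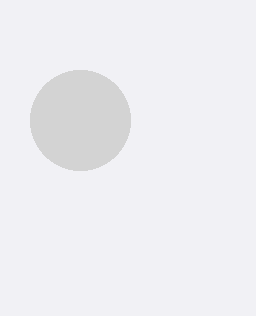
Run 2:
a = 80, b = 120, c = 50, col = 'lightgray'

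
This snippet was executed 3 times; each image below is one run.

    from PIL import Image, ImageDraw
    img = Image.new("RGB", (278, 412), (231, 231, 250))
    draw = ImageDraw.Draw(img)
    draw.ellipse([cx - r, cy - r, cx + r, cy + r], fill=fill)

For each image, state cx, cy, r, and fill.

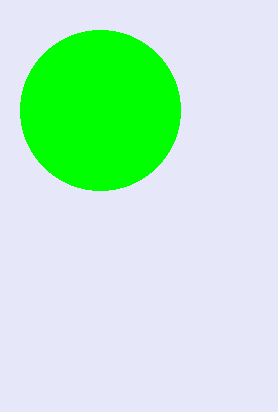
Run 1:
cx = 100
cy = 110
r = 80
fill = 'lime'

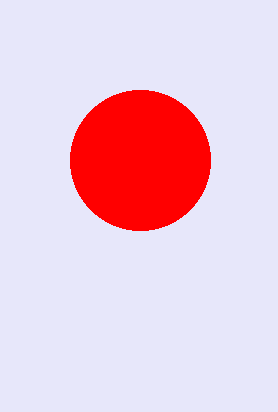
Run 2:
cx = 140; cy = 160; r = 70; fill = 'red'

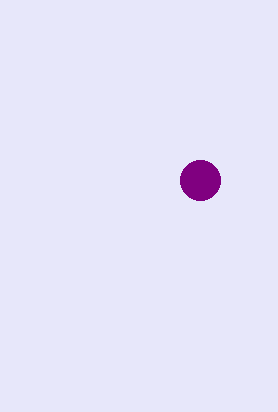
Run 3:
cx = 200
cy = 180
r = 20
fill = 'purple'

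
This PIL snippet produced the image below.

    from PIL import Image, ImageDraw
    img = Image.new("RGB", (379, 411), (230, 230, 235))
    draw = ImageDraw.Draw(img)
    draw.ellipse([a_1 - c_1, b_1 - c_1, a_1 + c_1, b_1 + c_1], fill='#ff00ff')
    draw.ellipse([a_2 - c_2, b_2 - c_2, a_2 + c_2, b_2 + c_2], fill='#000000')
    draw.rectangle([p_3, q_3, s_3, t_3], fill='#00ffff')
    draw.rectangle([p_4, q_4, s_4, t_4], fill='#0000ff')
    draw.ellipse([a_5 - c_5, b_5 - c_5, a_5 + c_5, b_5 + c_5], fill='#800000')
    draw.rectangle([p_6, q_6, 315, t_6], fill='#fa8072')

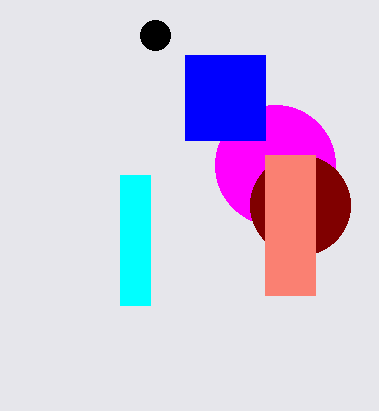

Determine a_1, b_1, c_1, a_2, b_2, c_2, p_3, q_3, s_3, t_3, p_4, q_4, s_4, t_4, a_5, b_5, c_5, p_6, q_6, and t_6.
a_1 = 275
b_1 = 165
c_1 = 60
a_2 = 155
b_2 = 35
c_2 = 15
p_3 = 120
q_3 = 175
s_3 = 150
t_3 = 305
p_4 = 185
q_4 = 55
s_4 = 265
t_4 = 140
a_5 = 300
b_5 = 205
c_5 = 50
p_6 = 265
q_6 = 155
t_6 = 295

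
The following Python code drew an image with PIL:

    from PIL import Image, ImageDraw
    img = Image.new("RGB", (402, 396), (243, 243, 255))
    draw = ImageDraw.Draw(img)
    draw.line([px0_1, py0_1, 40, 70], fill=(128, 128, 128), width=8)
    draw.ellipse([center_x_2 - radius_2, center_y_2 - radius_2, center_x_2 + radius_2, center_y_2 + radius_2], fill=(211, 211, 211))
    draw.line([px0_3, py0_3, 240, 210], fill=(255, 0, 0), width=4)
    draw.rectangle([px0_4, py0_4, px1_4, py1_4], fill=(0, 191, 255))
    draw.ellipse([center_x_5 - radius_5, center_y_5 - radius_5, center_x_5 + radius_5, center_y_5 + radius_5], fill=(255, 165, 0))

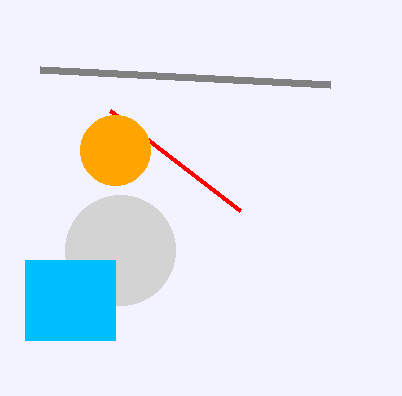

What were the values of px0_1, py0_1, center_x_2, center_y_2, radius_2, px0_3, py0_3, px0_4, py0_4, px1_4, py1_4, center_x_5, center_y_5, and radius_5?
px0_1 = 330
py0_1 = 85
center_x_2 = 120
center_y_2 = 250
radius_2 = 55
px0_3 = 110
py0_3 = 110
px0_4 = 25
py0_4 = 260
px1_4 = 115
py1_4 = 340
center_x_5 = 115
center_y_5 = 150
radius_5 = 35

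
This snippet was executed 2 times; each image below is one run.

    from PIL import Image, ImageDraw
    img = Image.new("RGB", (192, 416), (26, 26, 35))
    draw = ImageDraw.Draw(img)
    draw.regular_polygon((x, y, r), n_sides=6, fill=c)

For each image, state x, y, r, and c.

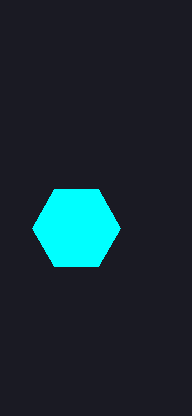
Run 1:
x = 76
y = 228
r = 44
c = 'cyan'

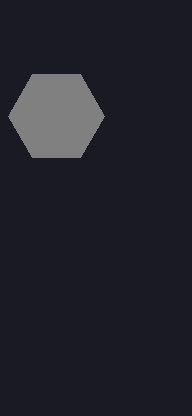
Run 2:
x = 56
y = 116
r = 48
c = 'gray'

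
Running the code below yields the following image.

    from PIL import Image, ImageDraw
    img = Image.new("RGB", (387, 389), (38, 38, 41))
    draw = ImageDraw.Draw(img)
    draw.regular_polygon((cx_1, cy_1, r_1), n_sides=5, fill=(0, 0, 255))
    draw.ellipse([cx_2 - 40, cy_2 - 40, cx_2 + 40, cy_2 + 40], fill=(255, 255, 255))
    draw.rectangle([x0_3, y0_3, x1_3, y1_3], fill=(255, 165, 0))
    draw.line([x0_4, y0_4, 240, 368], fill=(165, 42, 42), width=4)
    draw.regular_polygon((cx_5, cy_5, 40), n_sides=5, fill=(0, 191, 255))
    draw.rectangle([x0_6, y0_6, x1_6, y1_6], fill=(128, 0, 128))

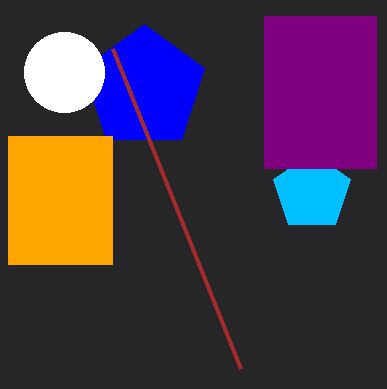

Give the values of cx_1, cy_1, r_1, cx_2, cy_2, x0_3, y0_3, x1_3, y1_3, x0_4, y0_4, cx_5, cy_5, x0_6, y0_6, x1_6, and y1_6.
cx_1 = 144; cy_1 = 88; r_1 = 64; cx_2 = 64; cy_2 = 72; x0_3 = 8; y0_3 = 136; x1_3 = 112; y1_3 = 264; x0_4 = 112; y0_4 = 48; cx_5 = 312; cy_5 = 192; x0_6 = 264; y0_6 = 16; x1_6 = 376; y1_6 = 168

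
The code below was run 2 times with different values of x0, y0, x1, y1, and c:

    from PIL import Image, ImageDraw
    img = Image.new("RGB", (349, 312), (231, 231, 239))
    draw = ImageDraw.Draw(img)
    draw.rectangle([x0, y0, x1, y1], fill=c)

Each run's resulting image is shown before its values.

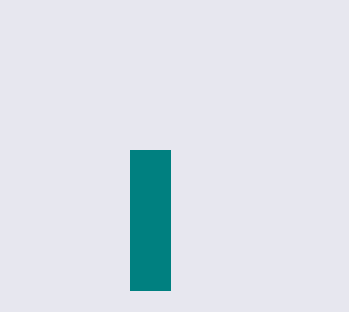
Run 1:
x0 = 130
y0 = 150
x1 = 170
y1 = 290
c = 'teal'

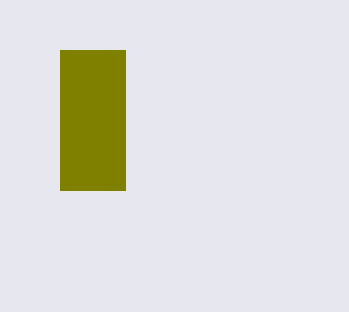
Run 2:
x0 = 60; y0 = 50; x1 = 125; y1 = 190; c = 'olive'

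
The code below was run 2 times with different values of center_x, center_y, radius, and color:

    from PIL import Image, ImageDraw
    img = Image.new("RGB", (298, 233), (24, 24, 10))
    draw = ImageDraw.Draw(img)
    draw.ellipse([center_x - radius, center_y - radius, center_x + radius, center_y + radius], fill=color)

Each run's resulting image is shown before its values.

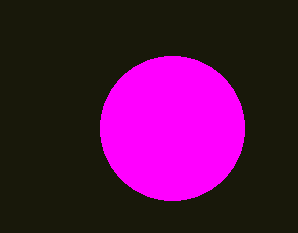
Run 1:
center_x = 172; center_y = 128; radius = 72; color = 'magenta'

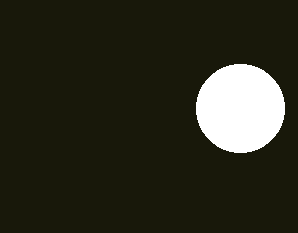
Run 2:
center_x = 240
center_y = 108
radius = 44
color = 'white'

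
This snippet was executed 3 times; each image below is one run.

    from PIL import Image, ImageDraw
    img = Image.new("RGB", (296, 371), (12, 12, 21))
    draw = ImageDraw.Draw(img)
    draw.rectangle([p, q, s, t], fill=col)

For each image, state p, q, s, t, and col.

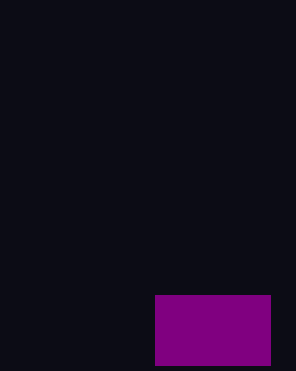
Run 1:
p = 155; q = 295; s = 270; t = 365; col = 'purple'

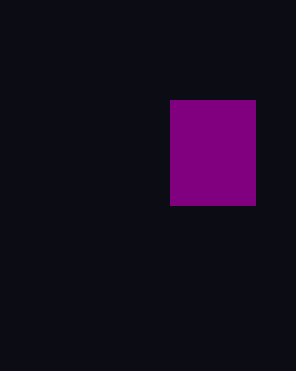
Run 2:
p = 170; q = 100; s = 255; t = 205; col = 'purple'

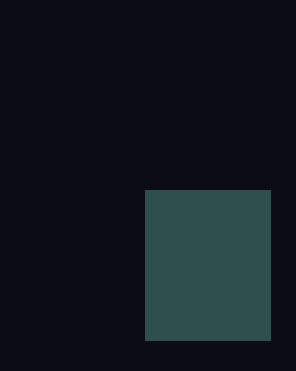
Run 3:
p = 145
q = 190
s = 270
t = 340
col = 'darkslategray'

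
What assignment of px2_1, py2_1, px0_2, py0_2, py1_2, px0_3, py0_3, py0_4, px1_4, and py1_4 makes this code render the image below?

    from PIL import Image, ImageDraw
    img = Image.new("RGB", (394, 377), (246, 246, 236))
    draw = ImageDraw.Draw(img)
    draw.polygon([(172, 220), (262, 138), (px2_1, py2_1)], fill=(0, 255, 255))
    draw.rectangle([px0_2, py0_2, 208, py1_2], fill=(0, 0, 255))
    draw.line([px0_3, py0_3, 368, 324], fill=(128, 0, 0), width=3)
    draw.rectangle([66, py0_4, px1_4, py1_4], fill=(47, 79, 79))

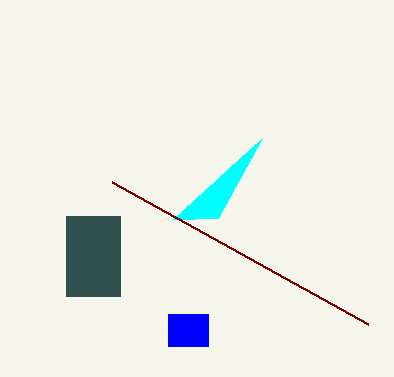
px2_1 = 218; py2_1 = 218; px0_2 = 168; py0_2 = 314; py1_2 = 346; px0_3 = 112; py0_3 = 182; py0_4 = 216; px1_4 = 120; py1_4 = 296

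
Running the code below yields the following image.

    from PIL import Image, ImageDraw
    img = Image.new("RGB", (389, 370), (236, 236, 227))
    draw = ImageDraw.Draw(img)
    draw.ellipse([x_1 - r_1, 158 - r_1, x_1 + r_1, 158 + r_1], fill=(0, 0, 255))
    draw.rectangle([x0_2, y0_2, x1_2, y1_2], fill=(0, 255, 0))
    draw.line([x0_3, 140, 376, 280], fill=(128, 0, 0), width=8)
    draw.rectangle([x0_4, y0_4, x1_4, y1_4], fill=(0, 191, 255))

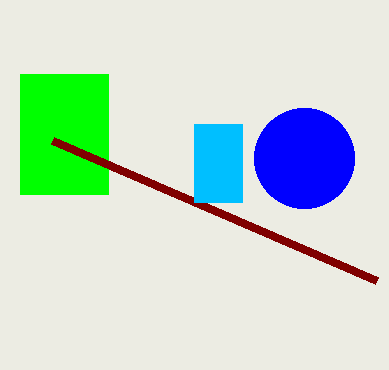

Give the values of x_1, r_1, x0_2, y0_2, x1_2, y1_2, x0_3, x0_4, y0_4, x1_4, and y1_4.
x_1 = 304, r_1 = 50, x0_2 = 20, y0_2 = 74, x1_2 = 108, y1_2 = 194, x0_3 = 52, x0_4 = 194, y0_4 = 124, x1_4 = 242, y1_4 = 202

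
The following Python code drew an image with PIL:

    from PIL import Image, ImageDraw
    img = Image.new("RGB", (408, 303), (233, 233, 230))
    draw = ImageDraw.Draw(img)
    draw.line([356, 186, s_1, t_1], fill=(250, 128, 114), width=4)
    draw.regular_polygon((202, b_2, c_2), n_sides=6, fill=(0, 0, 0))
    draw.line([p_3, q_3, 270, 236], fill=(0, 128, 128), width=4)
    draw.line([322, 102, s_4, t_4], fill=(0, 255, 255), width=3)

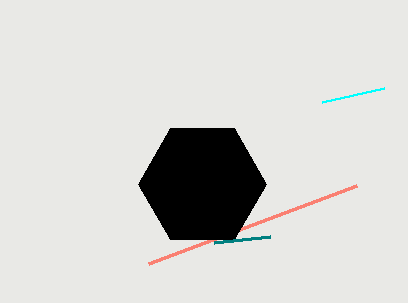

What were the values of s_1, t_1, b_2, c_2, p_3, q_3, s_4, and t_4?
s_1 = 148, t_1 = 264, b_2 = 184, c_2 = 64, p_3 = 214, q_3 = 242, s_4 = 384, t_4 = 88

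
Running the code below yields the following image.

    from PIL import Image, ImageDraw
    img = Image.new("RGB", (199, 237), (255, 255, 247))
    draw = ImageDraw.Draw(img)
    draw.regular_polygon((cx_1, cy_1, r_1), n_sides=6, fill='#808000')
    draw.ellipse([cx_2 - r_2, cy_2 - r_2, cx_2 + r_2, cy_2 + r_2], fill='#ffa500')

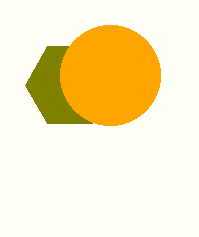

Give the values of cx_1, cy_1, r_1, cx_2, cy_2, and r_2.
cx_1 = 70, cy_1 = 85, r_1 = 45, cx_2 = 110, cy_2 = 75, r_2 = 50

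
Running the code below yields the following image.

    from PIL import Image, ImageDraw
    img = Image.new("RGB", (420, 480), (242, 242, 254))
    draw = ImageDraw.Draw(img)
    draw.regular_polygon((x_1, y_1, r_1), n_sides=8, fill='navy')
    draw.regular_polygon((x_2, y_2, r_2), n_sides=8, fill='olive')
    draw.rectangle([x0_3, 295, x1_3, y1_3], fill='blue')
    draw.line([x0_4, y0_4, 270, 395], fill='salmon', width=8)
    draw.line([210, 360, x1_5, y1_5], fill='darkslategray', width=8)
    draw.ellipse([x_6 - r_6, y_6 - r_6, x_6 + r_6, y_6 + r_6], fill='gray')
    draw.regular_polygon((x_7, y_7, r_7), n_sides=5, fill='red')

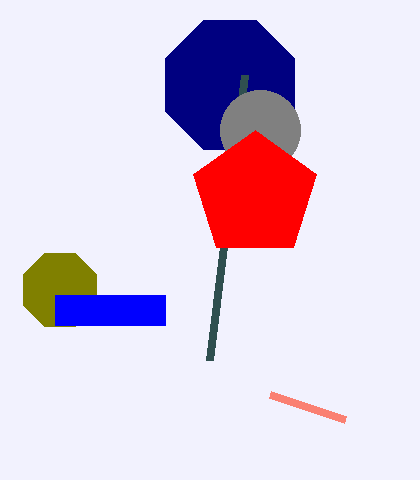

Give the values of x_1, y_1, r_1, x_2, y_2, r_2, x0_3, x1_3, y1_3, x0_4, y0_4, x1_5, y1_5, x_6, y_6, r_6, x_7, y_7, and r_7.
x_1 = 230, y_1 = 85, r_1 = 70, x_2 = 60, y_2 = 290, r_2 = 40, x0_3 = 55, x1_3 = 165, y1_3 = 325, x0_4 = 345, y0_4 = 420, x1_5 = 245, y1_5 = 75, x_6 = 260, y_6 = 130, r_6 = 40, x_7 = 255, y_7 = 195, r_7 = 65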